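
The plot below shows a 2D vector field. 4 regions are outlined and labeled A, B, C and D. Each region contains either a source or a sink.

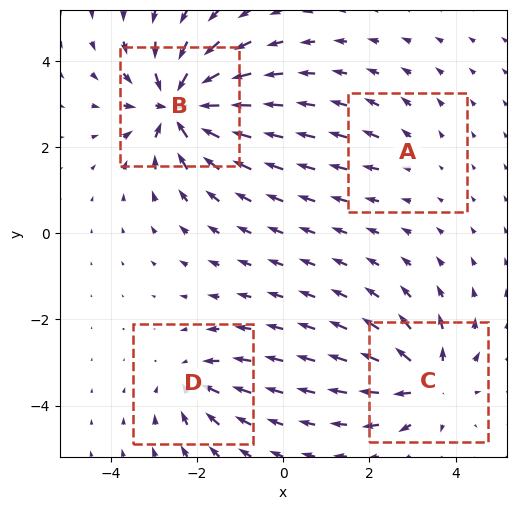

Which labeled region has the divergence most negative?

Divergence at each region's feature centre — A: about +2, B: about -9, C: about +6, D: about -4. Region B is most negative.

B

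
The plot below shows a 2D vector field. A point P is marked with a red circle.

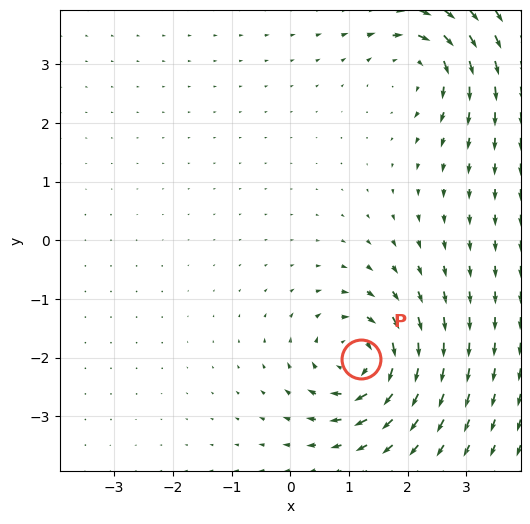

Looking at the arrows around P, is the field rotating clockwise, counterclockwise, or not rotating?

clockwise

Near P at (1.2, -2.0) the arrows circulate clockwise. The curl (z-component) there is about -6; negative curl means clockwise rotation.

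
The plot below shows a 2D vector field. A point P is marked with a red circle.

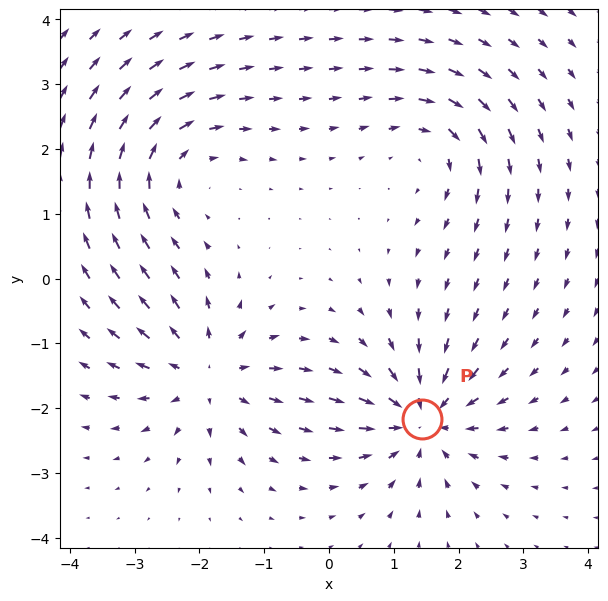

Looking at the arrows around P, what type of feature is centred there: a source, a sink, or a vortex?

At P (1.4, -2.2) the arrows converge inward. Divergence about -6, curl ≈0 — negative divergence with near-zero curl is a sink.

sink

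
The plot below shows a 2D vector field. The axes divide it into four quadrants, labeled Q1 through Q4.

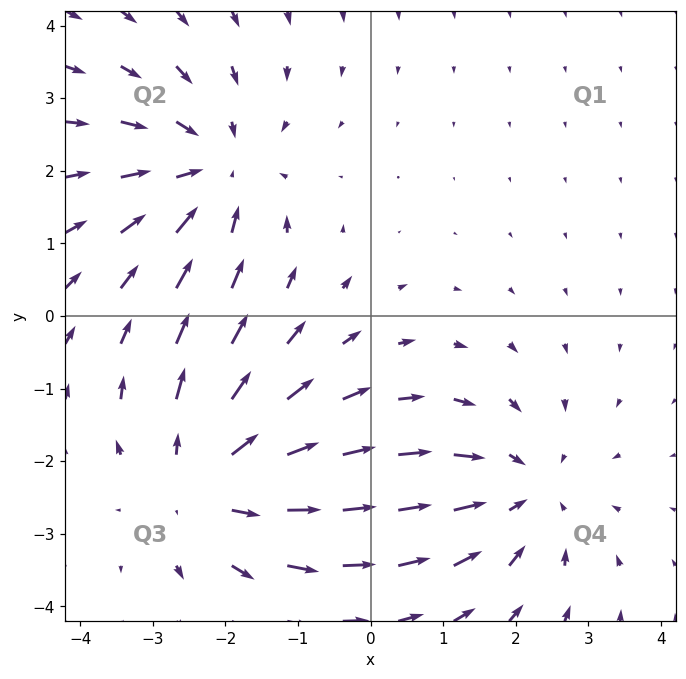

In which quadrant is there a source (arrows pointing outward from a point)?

Q3

The source sits at approximately (-2.3, -2.3), which lies in quadrant Q3. The divergence there is about +4, positive as expected for a source.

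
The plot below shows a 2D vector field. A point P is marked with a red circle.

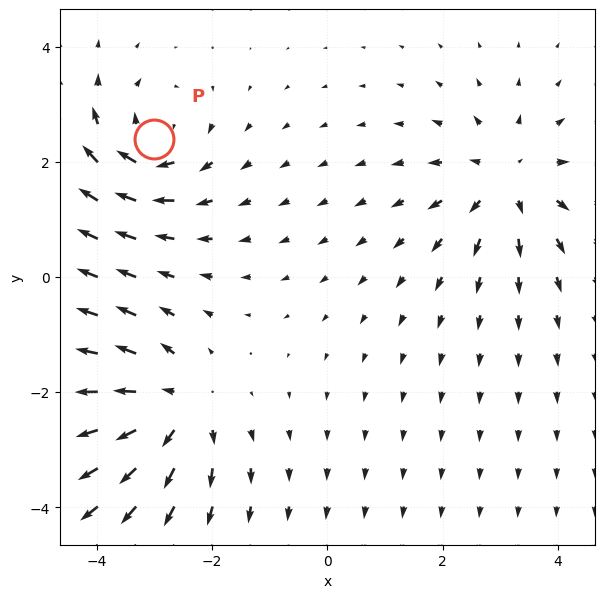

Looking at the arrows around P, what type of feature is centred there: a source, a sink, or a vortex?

At P (-3.0, 2.4) the arrows circulate clockwise. Divergence ≈0, curl about -4 — near-zero divergence with nonzero curl is a vortex.

vortex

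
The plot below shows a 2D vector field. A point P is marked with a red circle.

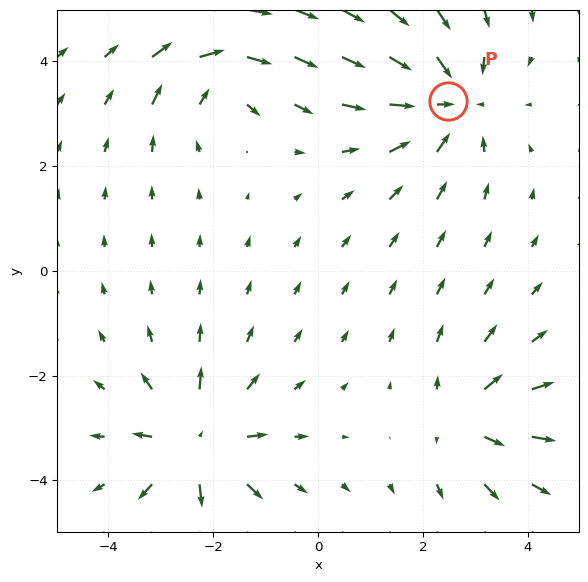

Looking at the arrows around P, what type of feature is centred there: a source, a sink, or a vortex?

sink

At P (2.5, 3.2) the arrows converge inward. Divergence about -4, curl ≈0 — negative divergence with near-zero curl is a sink.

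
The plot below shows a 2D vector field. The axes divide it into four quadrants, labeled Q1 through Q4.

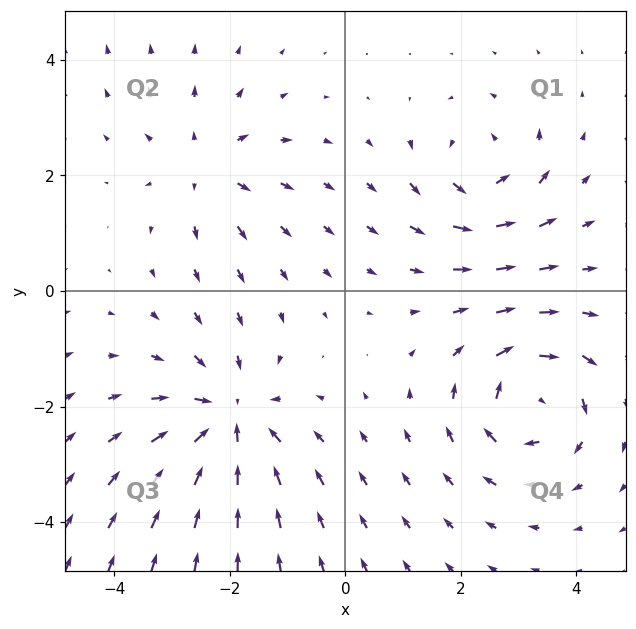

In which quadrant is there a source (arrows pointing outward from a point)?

The source sits at approximately (-2.4, 2.2), which lies in quadrant Q2. The divergence there is about +3, positive as expected for a source.

Q2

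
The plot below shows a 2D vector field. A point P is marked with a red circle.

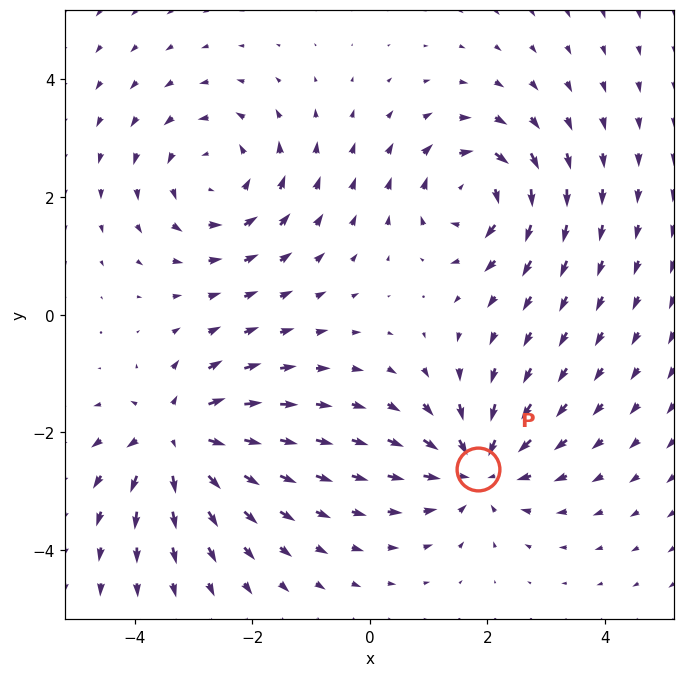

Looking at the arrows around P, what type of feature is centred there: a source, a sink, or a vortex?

sink

At P (1.8, -2.6) the arrows converge inward. Divergence about -5, curl ≈0 — negative divergence with near-zero curl is a sink.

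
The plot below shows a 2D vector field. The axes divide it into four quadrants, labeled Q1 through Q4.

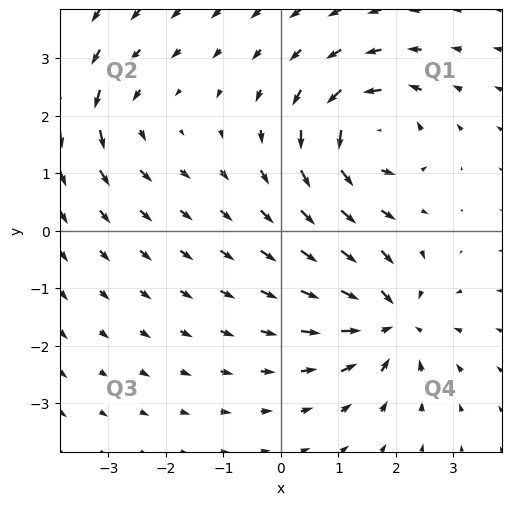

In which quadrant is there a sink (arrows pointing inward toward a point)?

The sink sits at approximately (1.9, -1.6), which lies in quadrant Q4. The divergence there is about -6, negative as expected for a sink.

Q4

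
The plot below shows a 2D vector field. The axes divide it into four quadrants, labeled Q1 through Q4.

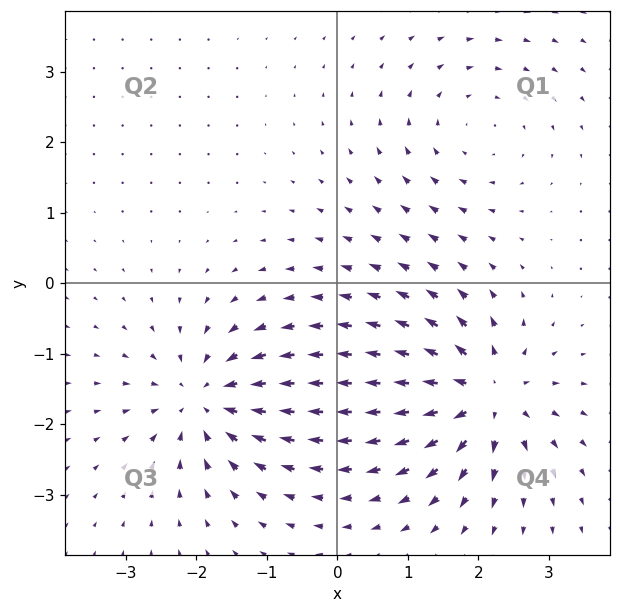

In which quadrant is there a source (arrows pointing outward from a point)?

Q4

The source sits at approximately (2.1, -1.6), which lies in quadrant Q4. The divergence there is about +7, positive as expected for a source.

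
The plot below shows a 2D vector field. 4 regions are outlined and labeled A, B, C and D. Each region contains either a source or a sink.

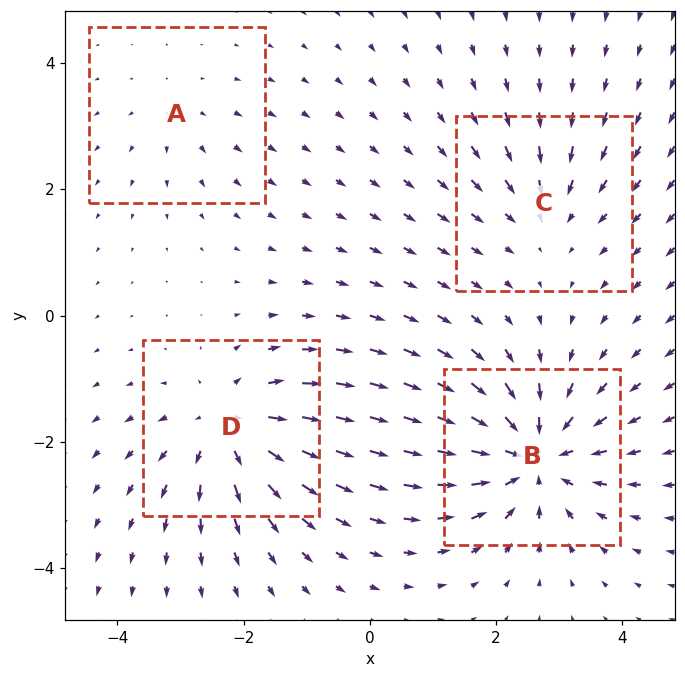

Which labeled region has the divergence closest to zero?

Divergence at each region's feature centre — A: about +2, B: about -7, C: about -3, D: about +5. Region A is closest to zero.

A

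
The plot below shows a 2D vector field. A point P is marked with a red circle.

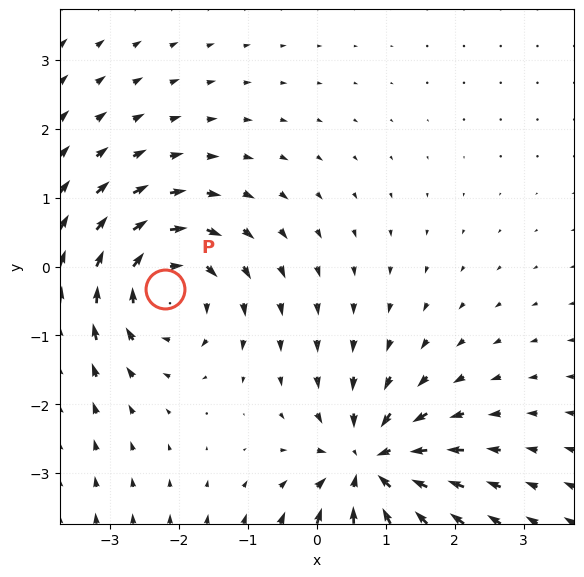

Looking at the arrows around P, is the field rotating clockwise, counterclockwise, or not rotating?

Near P at (-2.2, -0.3) the arrows circulate clockwise. The curl (z-component) there is about -4; negative curl means clockwise rotation.

clockwise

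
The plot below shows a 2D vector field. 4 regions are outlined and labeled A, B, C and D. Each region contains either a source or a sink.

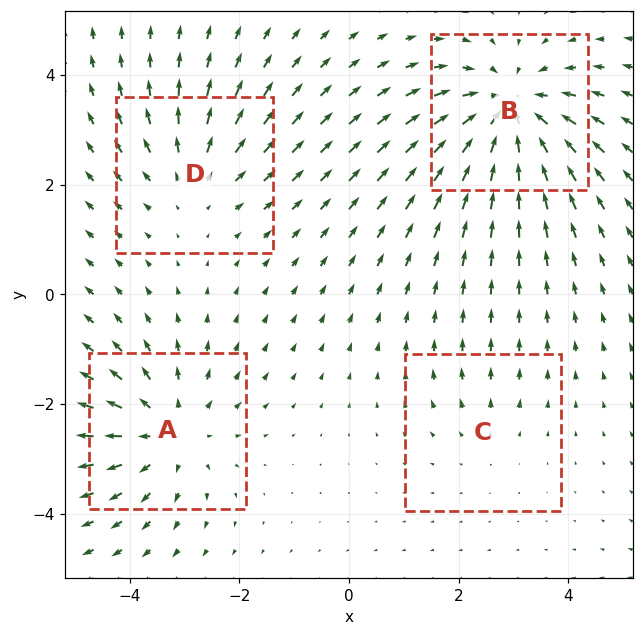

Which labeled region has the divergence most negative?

Divergence at each region's feature centre — A: about +4, B: about -6, C: about +2, D: about +3. Region B is most negative.

B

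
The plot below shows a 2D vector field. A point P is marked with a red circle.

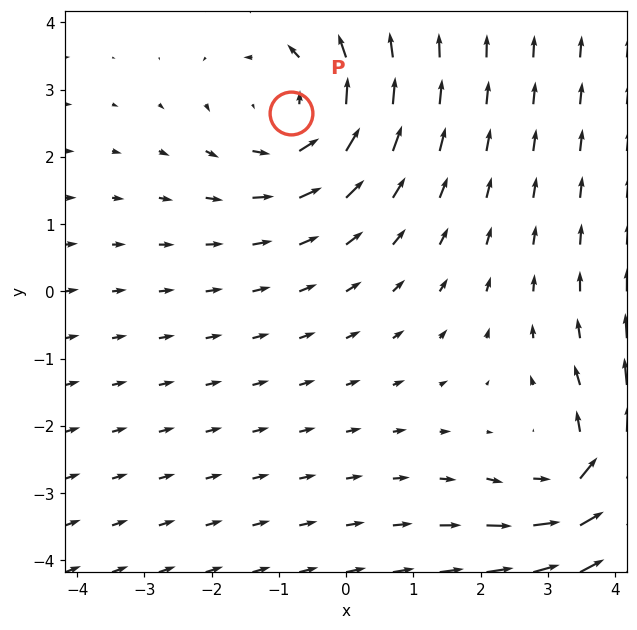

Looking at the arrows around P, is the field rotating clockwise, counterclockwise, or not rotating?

Near P at (-0.8, 2.7) the arrows circulate counterclockwise. The curl (z-component) there is about +2; positive curl means counterclockwise rotation.

counterclockwise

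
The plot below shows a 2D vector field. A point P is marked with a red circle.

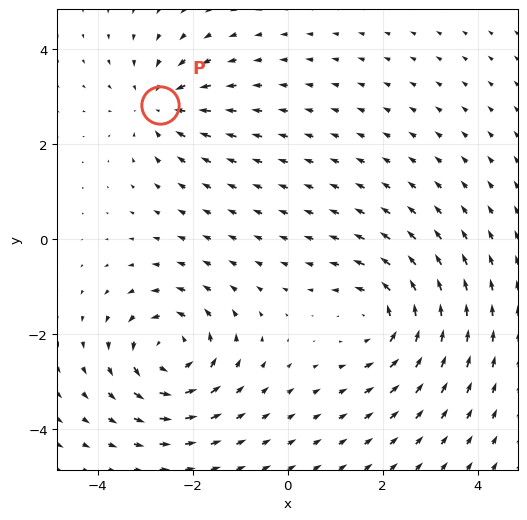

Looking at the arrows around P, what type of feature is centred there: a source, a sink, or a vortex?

At P (-2.7, 2.8) the arrows converge inward. Divergence about -3, curl ≈0 — negative divergence with near-zero curl is a sink.

sink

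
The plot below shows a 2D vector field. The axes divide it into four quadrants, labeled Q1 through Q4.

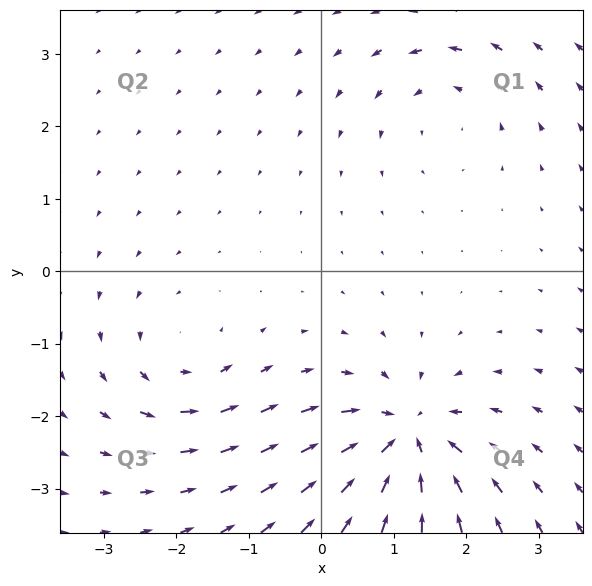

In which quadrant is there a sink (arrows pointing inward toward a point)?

The sink sits at approximately (1.2, -2.3), which lies in quadrant Q4. The divergence there is about -7, negative as expected for a sink.

Q4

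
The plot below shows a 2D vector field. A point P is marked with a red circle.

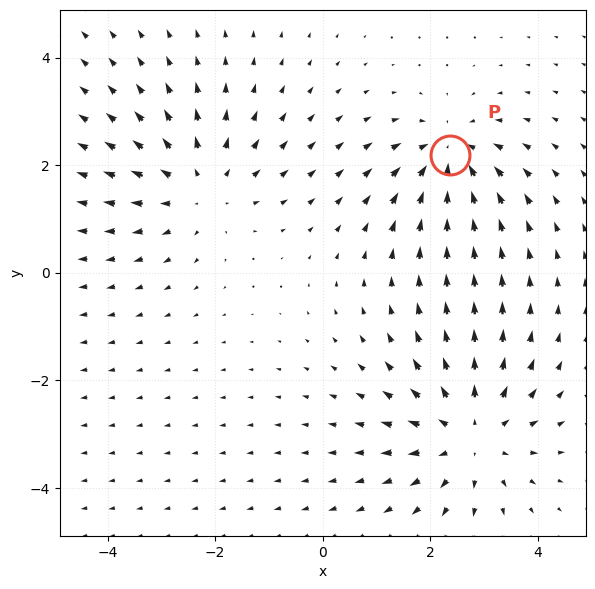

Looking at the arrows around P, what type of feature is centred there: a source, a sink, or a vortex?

sink

At P (2.4, 2.2) the arrows converge inward. Divergence about -4, curl ≈0 — negative divergence with near-zero curl is a sink.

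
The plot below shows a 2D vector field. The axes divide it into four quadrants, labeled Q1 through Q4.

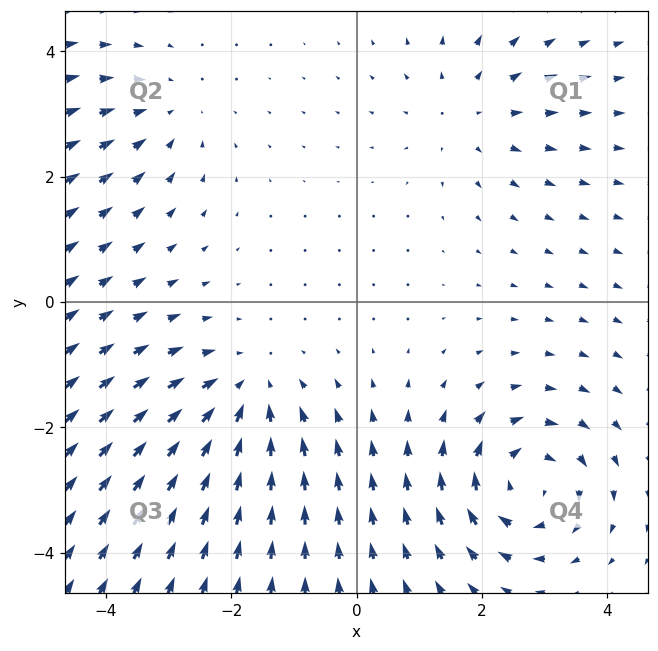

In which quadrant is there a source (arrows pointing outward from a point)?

Q1

The source sits at approximately (1.8, 3.0), which lies in quadrant Q1. The divergence there is about +3, positive as expected for a source.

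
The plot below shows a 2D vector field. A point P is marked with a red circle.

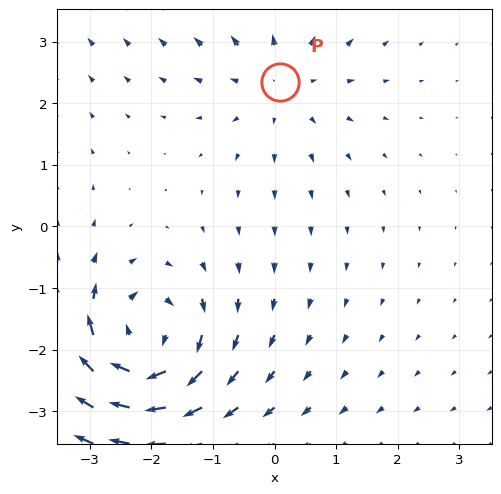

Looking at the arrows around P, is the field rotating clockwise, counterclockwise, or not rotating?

Near P at (0.1, 2.3) the arrows show no circulation. The curl there is ≈0.

not rotating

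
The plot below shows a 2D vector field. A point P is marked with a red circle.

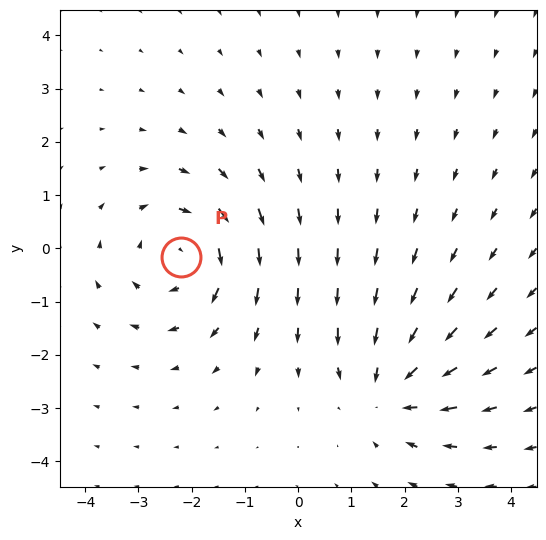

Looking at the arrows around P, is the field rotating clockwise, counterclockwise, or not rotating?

clockwise

Near P at (-2.2, -0.2) the arrows circulate clockwise. The curl (z-component) there is about -4; negative curl means clockwise rotation.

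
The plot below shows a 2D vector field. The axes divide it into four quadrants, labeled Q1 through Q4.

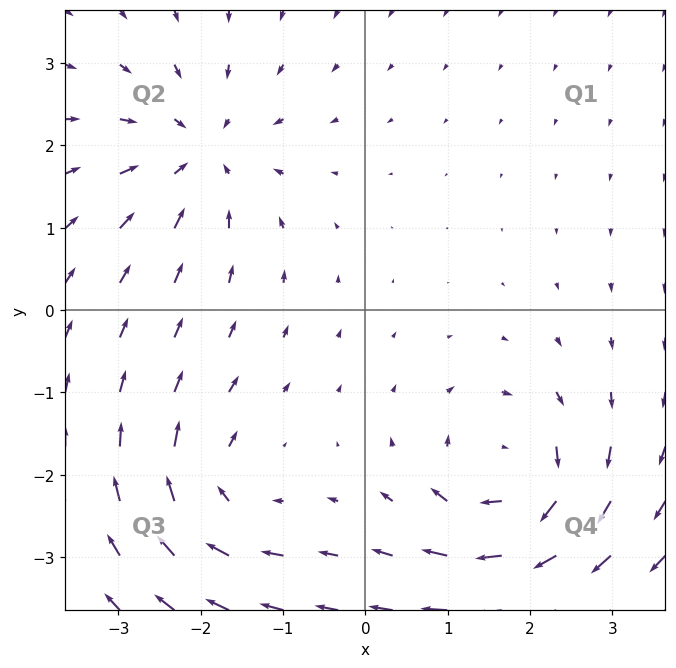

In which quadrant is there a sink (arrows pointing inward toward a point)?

Q2

The sink sits at approximately (-2.0, 1.9), which lies in quadrant Q2. The divergence there is about -5, negative as expected for a sink.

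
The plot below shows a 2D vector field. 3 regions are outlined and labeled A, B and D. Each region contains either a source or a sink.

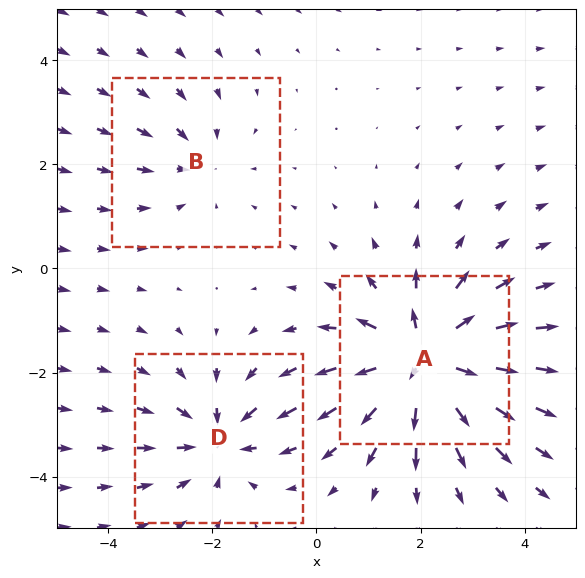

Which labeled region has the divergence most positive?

A

Divergence at each region's feature centre — A: about +5, B: about -2, D: about -4. Region A is most positive.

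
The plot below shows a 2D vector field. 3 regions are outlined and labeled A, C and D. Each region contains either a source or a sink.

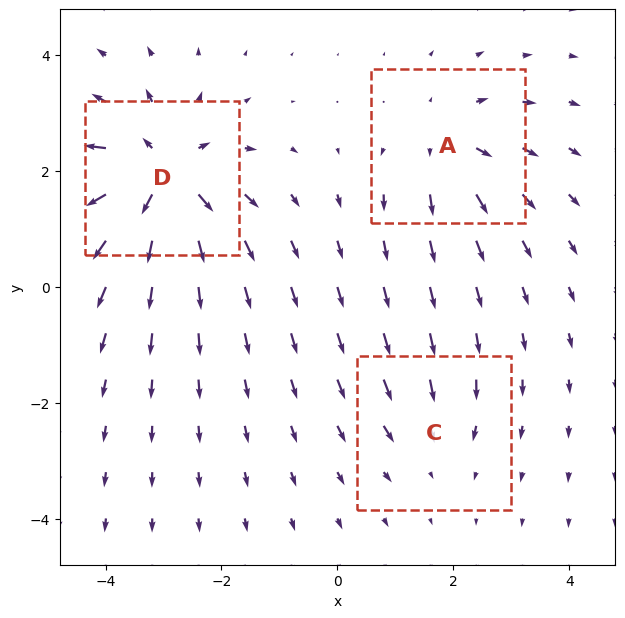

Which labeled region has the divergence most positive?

D

Divergence at each region's feature centre — A: about +3, C: about -2, D: about +6. Region D is most positive.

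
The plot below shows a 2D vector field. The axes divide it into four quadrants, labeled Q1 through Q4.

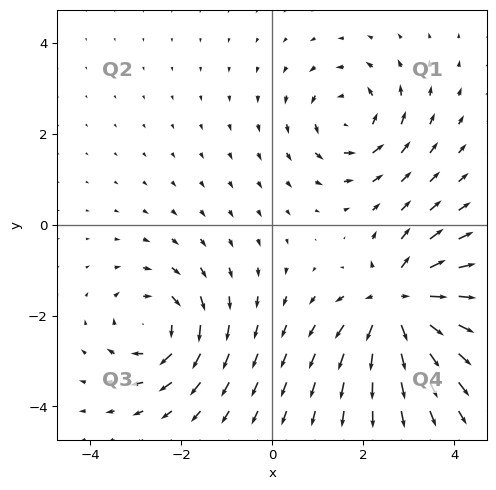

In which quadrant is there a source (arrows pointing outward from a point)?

The source sits at approximately (2.8, -1.7), which lies in quadrant Q4. The divergence there is about +5, positive as expected for a source.

Q4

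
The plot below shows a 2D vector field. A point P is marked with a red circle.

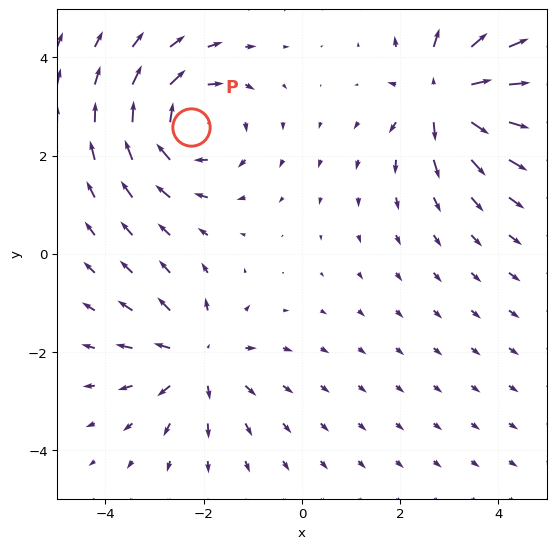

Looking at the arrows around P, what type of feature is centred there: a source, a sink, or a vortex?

vortex

At P (-2.3, 2.6) the arrows circulate clockwise. Divergence ≈0, curl about -4 — near-zero divergence with nonzero curl is a vortex.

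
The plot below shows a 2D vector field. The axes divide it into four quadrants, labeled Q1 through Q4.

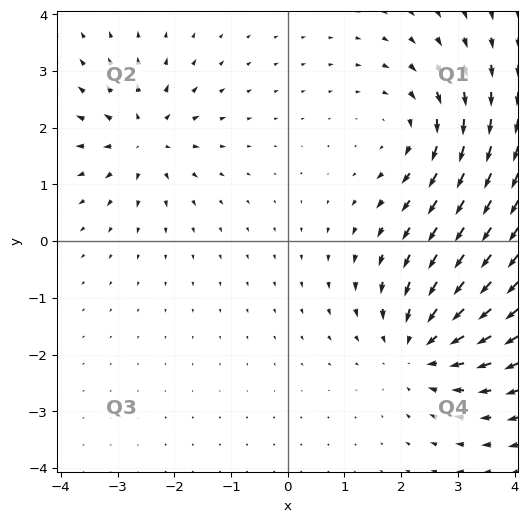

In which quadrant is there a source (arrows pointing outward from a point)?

Q2

The source sits at approximately (-2.5, 1.8), which lies in quadrant Q2. The divergence there is about +4, positive as expected for a source.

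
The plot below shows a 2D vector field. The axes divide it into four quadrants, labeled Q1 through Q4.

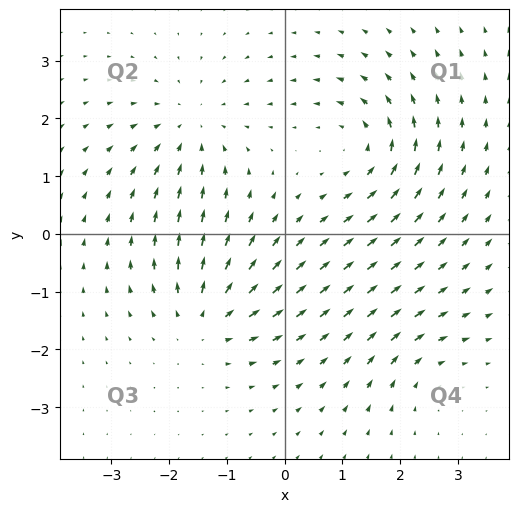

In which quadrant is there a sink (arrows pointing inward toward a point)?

Q2

The sink sits at approximately (-1.6, 1.8), which lies in quadrant Q2. The divergence there is about -4, negative as expected for a sink.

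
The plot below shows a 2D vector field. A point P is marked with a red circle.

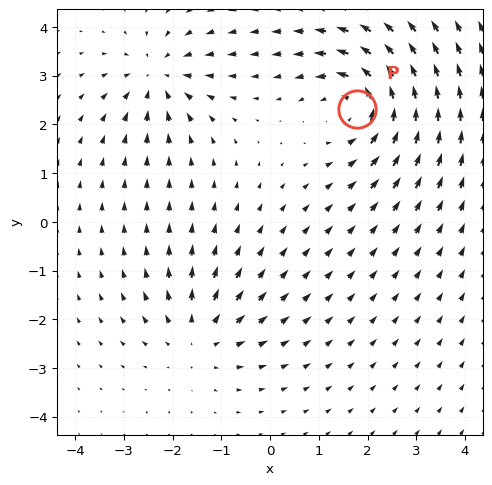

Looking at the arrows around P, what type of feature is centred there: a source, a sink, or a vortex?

At P (1.8, 2.3) the arrows circulate counterclockwise. Divergence ≈0, curl about +5 — near-zero divergence with nonzero curl is a vortex.

vortex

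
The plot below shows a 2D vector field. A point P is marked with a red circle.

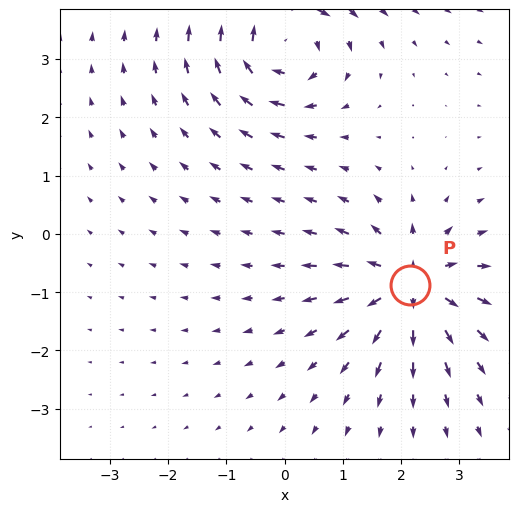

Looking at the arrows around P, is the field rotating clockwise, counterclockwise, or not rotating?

Near P at (2.2, -0.9) the arrows show no circulation. The curl there is ≈0.

not rotating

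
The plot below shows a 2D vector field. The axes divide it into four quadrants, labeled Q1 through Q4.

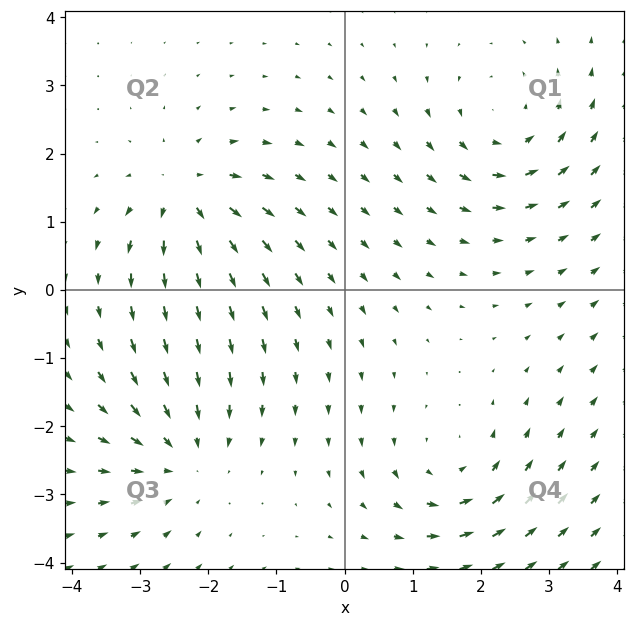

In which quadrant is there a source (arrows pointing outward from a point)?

The source sits at approximately (-2.3, 1.4), which lies in quadrant Q2. The divergence there is about +5, positive as expected for a source.

Q2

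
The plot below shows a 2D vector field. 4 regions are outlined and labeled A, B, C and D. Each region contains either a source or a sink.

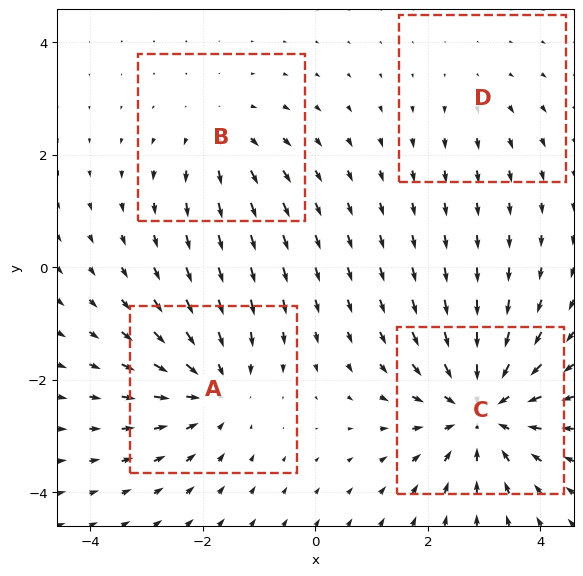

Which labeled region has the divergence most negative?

C

Divergence at each region's feature centre — A: about -5, B: about +3, C: about -7, D: about +2. Region C is most negative.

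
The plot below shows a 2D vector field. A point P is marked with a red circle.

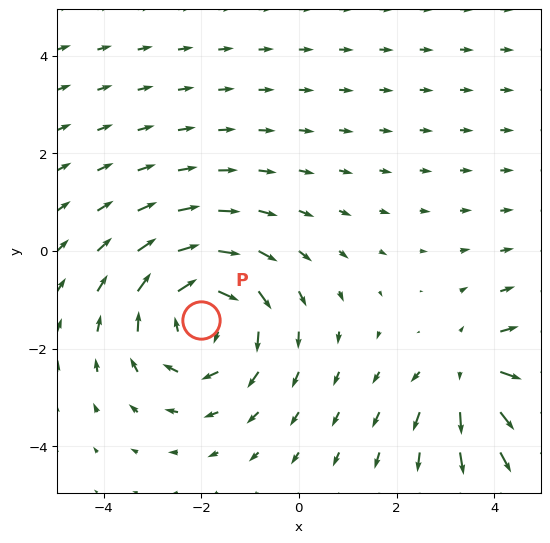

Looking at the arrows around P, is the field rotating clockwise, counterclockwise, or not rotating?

clockwise

Near P at (-2.0, -1.4) the arrows circulate clockwise. The curl (z-component) there is about -3; negative curl means clockwise rotation.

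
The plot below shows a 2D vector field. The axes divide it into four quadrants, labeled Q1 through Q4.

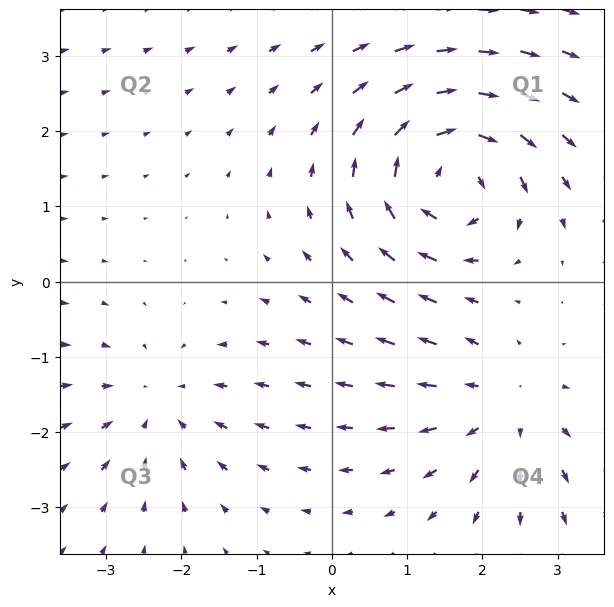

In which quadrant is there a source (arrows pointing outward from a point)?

Q4

The source sits at approximately (2.3, -1.7), which lies in quadrant Q4. The divergence there is about +3, positive as expected for a source.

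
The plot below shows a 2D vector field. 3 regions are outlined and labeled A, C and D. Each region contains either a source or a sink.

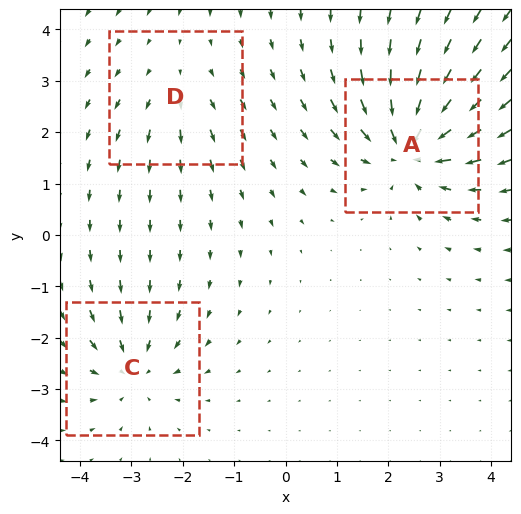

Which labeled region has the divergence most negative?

A

Divergence at each region's feature centre — A: about -6, C: about -4, D: about +2. Region A is most negative.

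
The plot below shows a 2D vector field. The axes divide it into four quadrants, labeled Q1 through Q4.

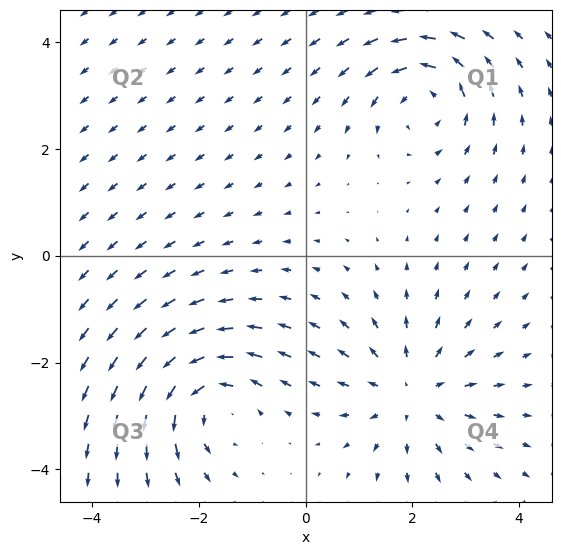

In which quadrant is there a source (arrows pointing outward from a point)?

Q4

The source sits at approximately (2.0, -2.6), which lies in quadrant Q4. The divergence there is about +3, positive as expected for a source.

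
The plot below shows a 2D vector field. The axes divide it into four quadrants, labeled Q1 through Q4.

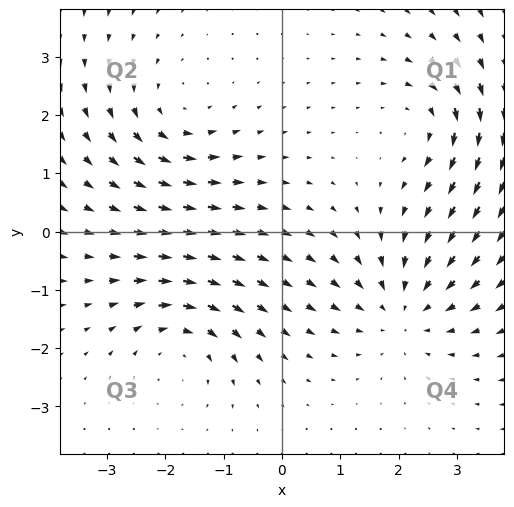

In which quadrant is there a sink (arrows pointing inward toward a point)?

Q4

The sink sits at approximately (2.1, -1.3), which lies in quadrant Q4. The divergence there is about -4, negative as expected for a sink.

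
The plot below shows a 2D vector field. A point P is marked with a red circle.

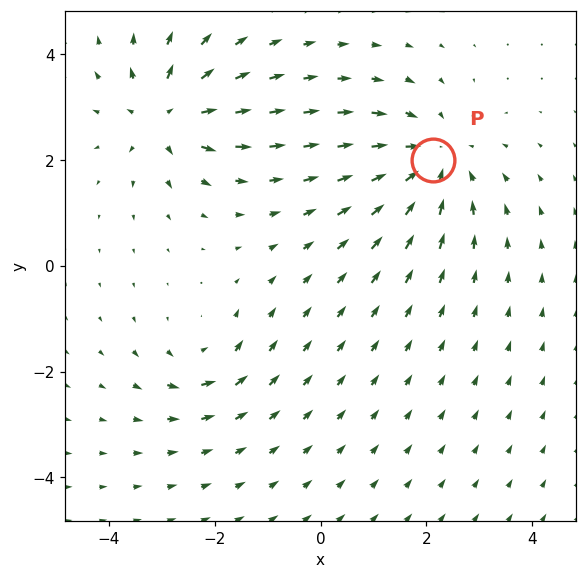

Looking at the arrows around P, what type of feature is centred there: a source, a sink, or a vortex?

At P (2.1, 2.0) the arrows converge inward. Divergence about -4, curl ≈0 — negative divergence with near-zero curl is a sink.

sink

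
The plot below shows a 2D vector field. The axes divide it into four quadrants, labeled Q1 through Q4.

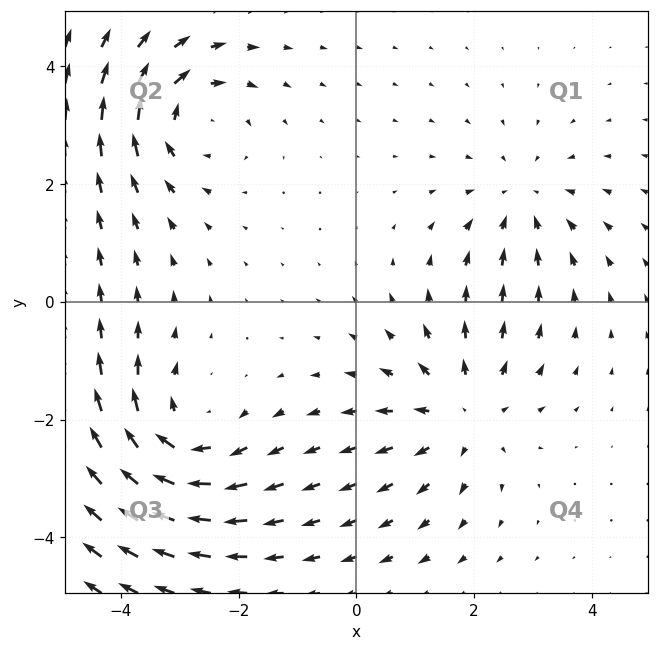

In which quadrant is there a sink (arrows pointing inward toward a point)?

The sink sits at approximately (2.8, 1.7), which lies in quadrant Q1. The divergence there is about -3, negative as expected for a sink.

Q1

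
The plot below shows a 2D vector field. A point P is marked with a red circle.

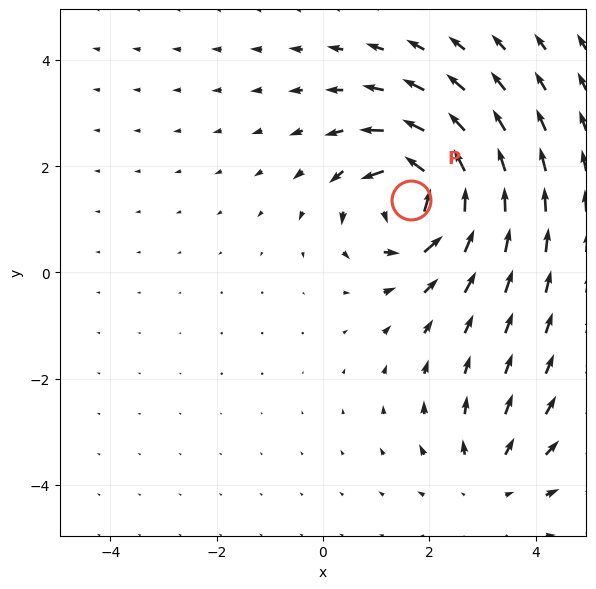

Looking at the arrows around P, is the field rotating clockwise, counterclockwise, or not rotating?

counterclockwise

Near P at (1.7, 1.4) the arrows circulate counterclockwise. The curl (z-component) there is about +6; positive curl means counterclockwise rotation.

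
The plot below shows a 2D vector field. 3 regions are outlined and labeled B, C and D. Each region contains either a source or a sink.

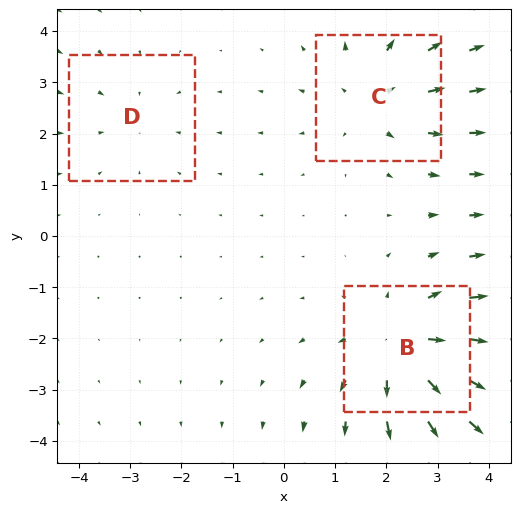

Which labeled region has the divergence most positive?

B

Divergence at each region's feature centre — B: about +4, C: about +3, D: about -2. Region B is most positive.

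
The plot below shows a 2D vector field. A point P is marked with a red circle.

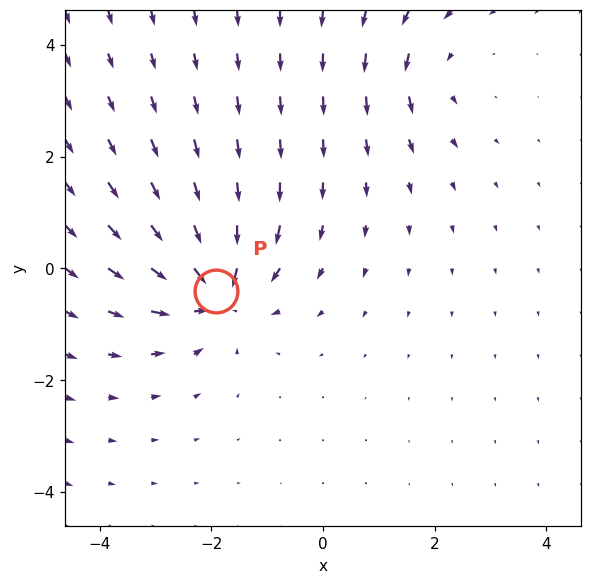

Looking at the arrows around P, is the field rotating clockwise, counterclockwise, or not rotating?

Near P at (-1.9, -0.4) the arrows show no circulation. The curl there is ≈0.

not rotating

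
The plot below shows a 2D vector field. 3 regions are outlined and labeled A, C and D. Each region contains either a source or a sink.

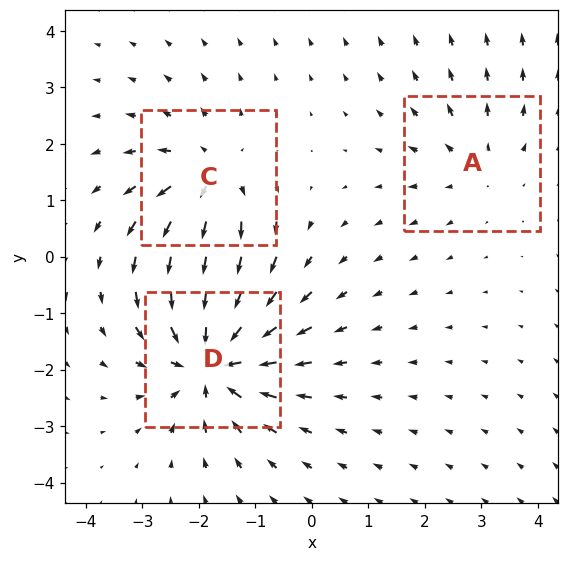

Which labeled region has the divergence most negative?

Divergence at each region's feature centre — A: about +2, C: about +4, D: about -6. Region D is most negative.

D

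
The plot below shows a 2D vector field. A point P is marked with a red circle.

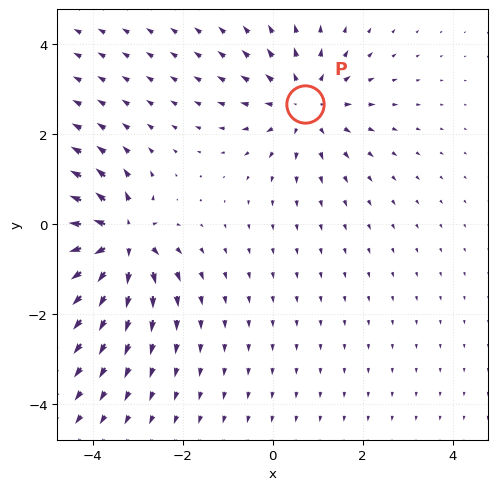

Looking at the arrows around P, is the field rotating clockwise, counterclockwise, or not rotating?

not rotating

Near P at (0.7, 2.7) the arrows show no circulation. The curl there is ≈0.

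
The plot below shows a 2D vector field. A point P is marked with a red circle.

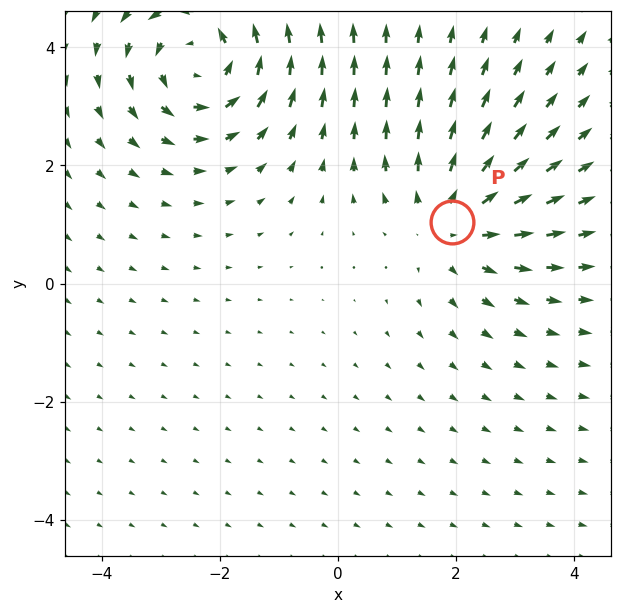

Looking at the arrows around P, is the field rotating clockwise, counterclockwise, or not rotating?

not rotating

Near P at (1.9, 1.0) the arrows show no circulation. The curl there is ≈0.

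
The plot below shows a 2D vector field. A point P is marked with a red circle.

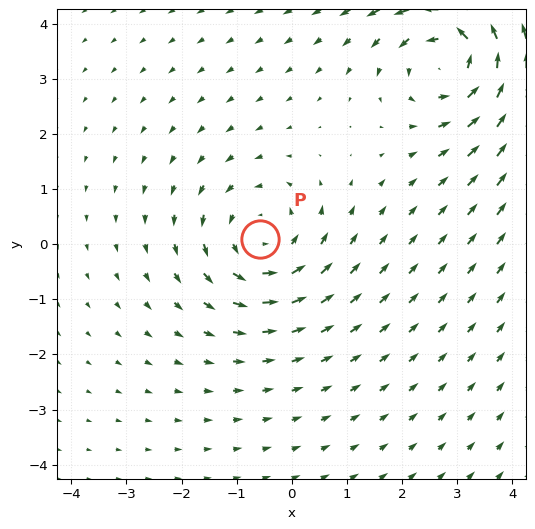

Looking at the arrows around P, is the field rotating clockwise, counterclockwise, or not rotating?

counterclockwise

Near P at (-0.6, 0.1) the arrows circulate counterclockwise. The curl (z-component) there is about +3; positive curl means counterclockwise rotation.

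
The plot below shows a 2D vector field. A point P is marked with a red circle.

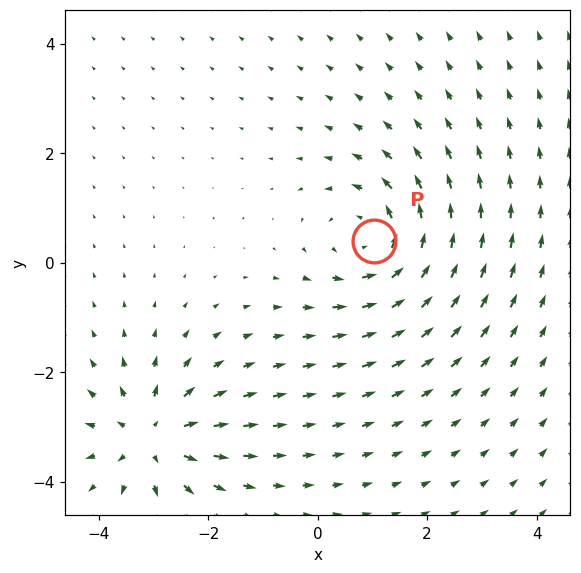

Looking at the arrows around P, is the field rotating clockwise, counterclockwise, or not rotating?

counterclockwise

Near P at (1.0, 0.4) the arrows circulate counterclockwise. The curl (z-component) there is about +3; positive curl means counterclockwise rotation.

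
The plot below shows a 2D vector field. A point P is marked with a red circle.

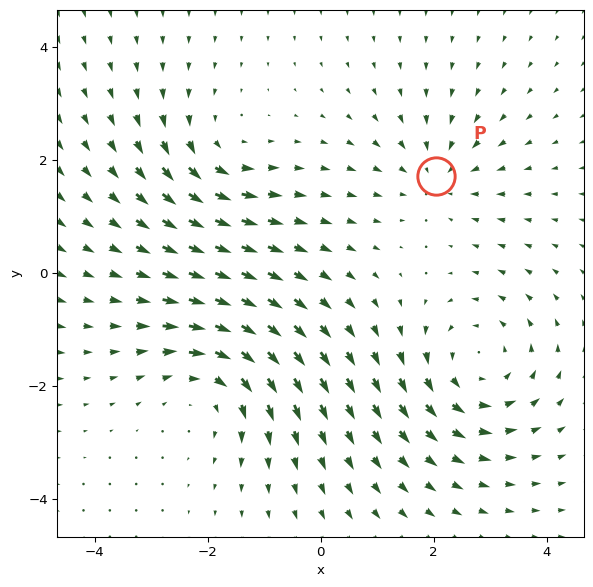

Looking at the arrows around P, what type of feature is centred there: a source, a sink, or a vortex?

At P (2.0, 1.7) the arrows converge inward. Divergence about -3, curl ≈0 — negative divergence with near-zero curl is a sink.

sink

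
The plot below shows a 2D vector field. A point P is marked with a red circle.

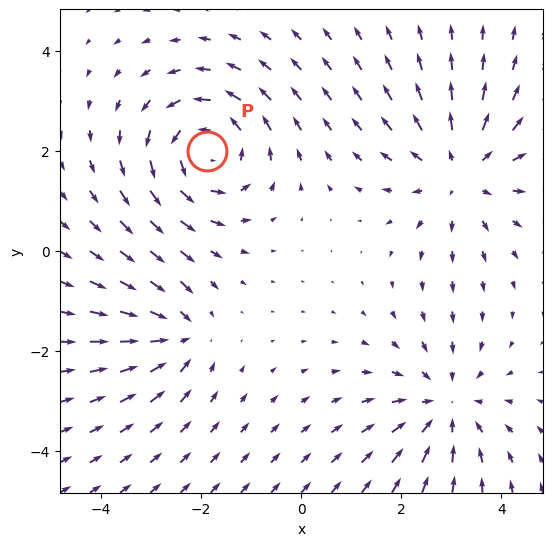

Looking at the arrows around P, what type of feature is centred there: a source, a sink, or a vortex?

At P (-1.9, 2.0) the arrows circulate counterclockwise. Divergence ≈0, curl about +5 — near-zero divergence with nonzero curl is a vortex.

vortex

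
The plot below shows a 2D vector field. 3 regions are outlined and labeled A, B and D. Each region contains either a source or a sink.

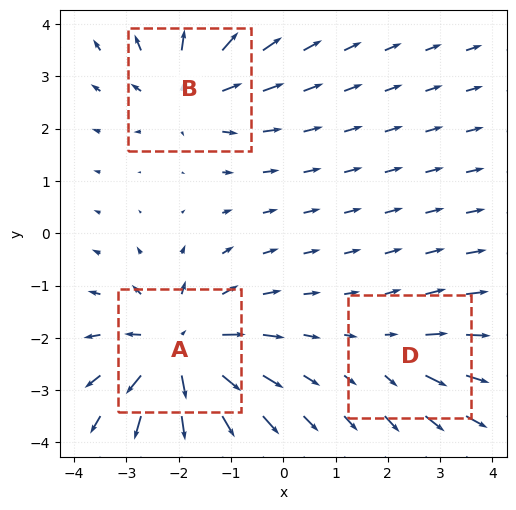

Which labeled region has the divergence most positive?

Divergence at each region's feature centre — A: about +5, B: about +3, D: about +2. Region A is most positive.

A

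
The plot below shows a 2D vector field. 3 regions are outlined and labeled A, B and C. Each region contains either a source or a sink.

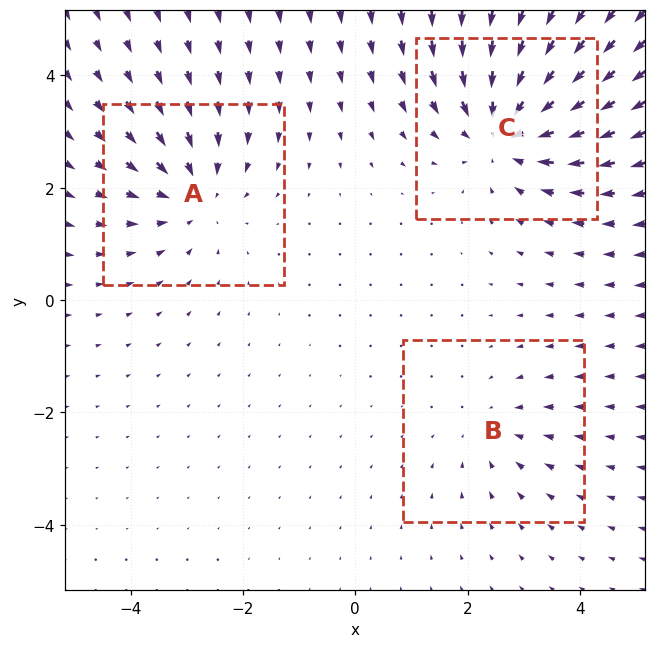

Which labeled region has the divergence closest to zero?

B

Divergence at each region's feature centre — A: about -3, B: about -2, C: about -4. Region B is closest to zero.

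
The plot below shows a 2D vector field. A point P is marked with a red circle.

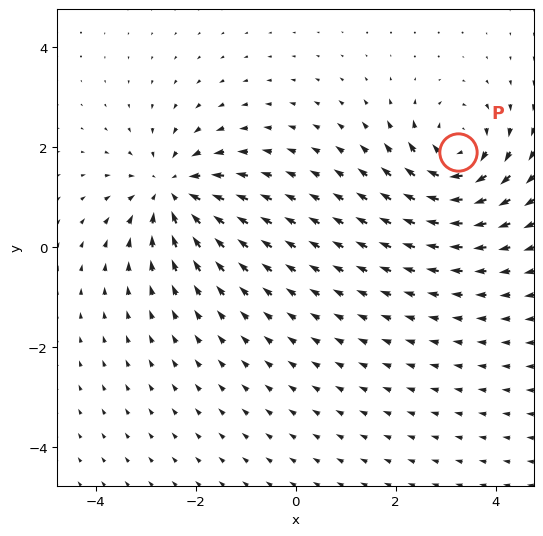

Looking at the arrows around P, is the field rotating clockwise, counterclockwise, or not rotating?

clockwise

Near P at (3.3, 1.9) the arrows circulate clockwise. The curl (z-component) there is about -6; negative curl means clockwise rotation.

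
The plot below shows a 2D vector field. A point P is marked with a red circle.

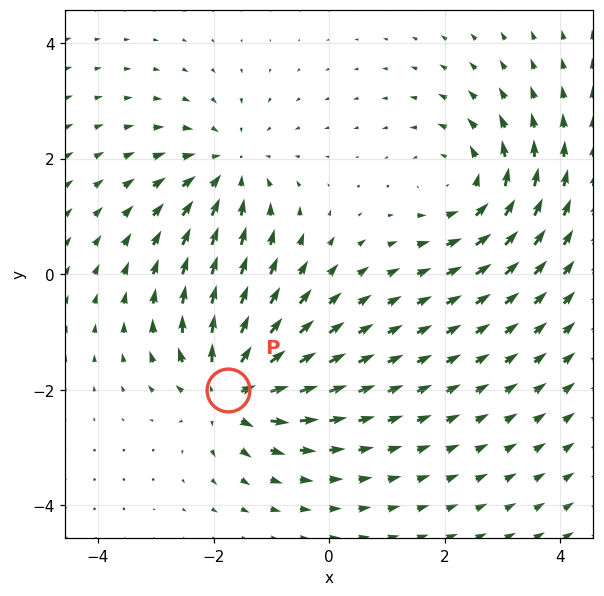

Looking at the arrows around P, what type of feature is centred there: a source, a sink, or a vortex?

At P (-1.7, -2.0) the arrows spread outward. Divergence about +6, curl ≈0 — positive divergence with near-zero curl is a source.

source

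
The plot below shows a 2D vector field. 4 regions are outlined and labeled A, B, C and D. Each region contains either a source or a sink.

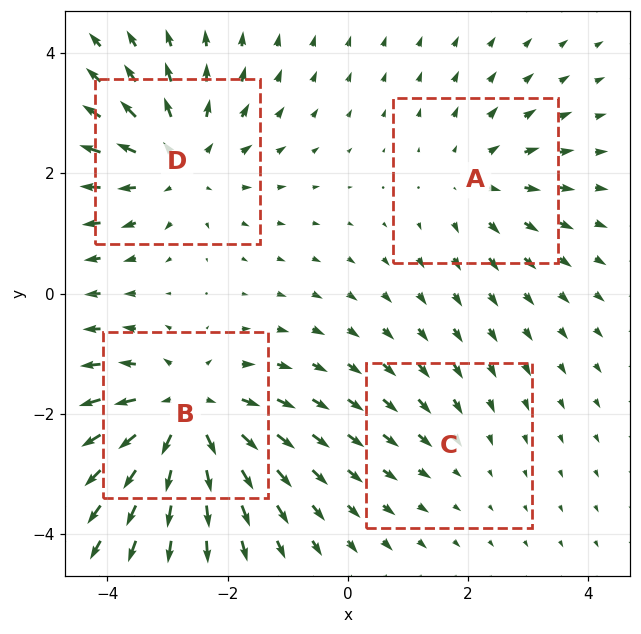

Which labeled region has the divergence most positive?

Divergence at each region's feature centre — A: about +3, B: about +6, C: about -2, D: about +4. Region B is most positive.

B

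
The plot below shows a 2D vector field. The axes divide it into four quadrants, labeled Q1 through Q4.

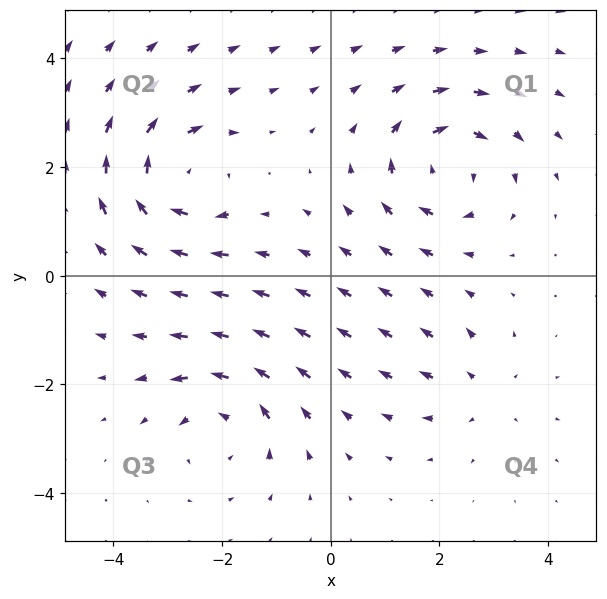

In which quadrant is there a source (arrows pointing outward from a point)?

The source sits at approximately (2.8, -2.1), which lies in quadrant Q4. The divergence there is about +3, positive as expected for a source.

Q4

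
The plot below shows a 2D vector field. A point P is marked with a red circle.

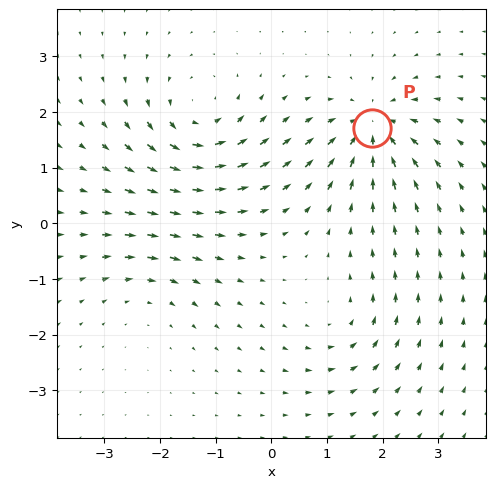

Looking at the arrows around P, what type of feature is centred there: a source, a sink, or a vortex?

sink

At P (1.8, 1.7) the arrows converge inward. Divergence about -6, curl ≈0 — negative divergence with near-zero curl is a sink.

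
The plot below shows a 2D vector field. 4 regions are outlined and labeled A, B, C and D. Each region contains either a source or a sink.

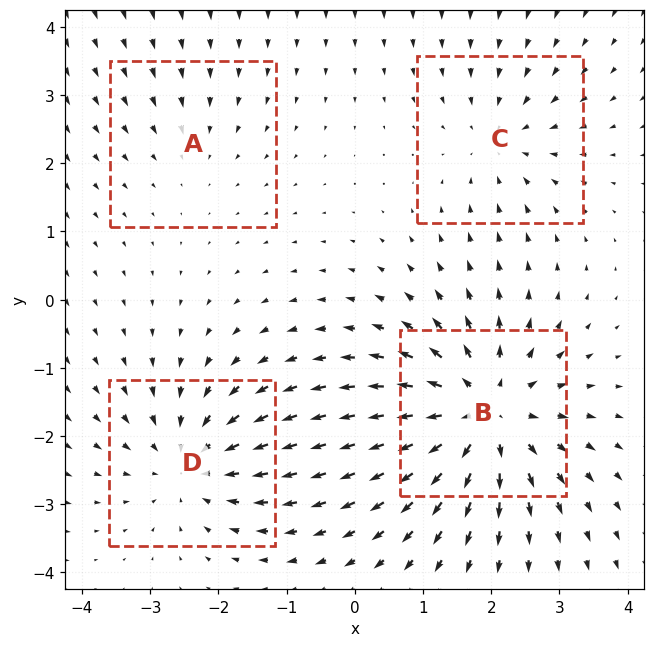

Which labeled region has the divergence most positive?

B

Divergence at each region's feature centre — A: about -2, B: about +7, C: about -3, D: about -4. Region B is most positive.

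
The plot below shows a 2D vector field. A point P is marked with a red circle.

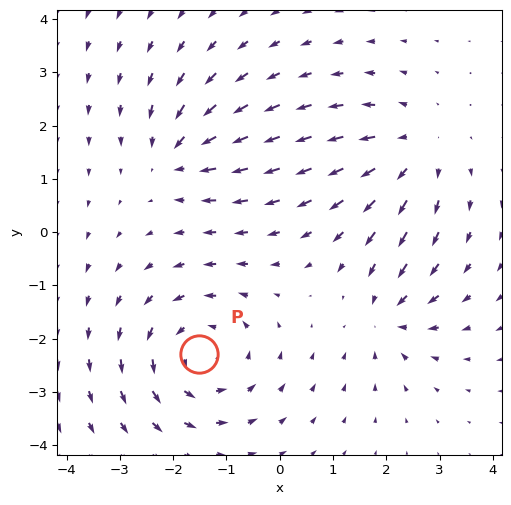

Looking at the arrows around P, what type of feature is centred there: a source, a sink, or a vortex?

At P (-1.5, -2.3) the arrows circulate counterclockwise. Divergence ≈0, curl about +4 — near-zero divergence with nonzero curl is a vortex.

vortex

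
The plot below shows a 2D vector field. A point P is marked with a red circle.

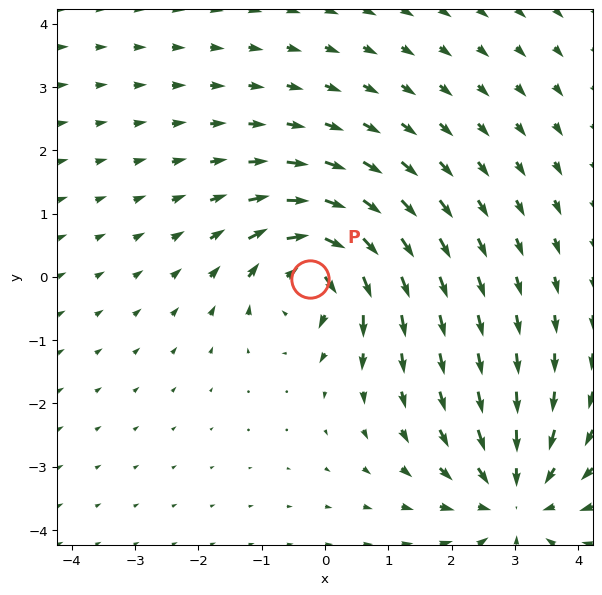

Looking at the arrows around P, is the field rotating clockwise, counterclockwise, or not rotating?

Near P at (-0.2, -0.0) the arrows circulate clockwise. The curl (z-component) there is about -5; negative curl means clockwise rotation.

clockwise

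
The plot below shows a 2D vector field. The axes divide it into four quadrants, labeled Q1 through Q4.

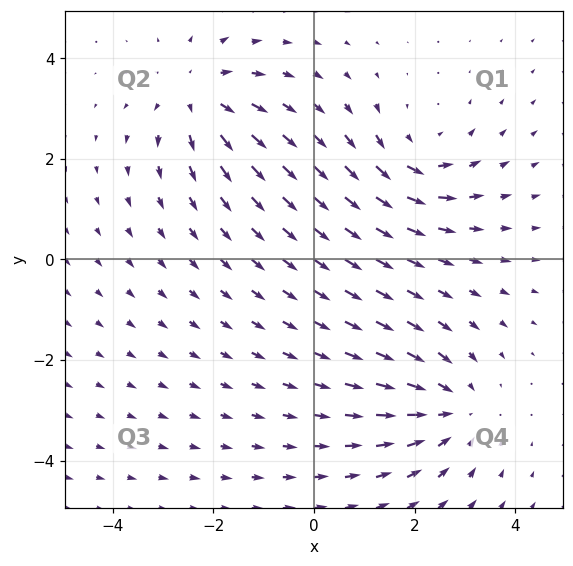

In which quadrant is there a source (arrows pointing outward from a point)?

Q2

The source sits at approximately (-2.3, 3.3), which lies in quadrant Q2. The divergence there is about +3, positive as expected for a source.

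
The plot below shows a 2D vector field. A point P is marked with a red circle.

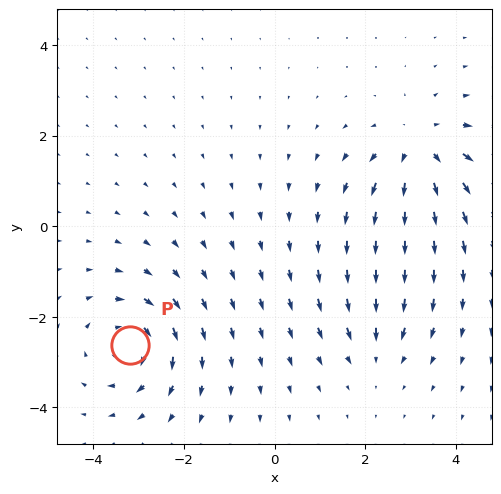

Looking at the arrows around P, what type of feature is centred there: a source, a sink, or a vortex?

vortex

At P (-3.2, -2.6) the arrows circulate clockwise. Divergence ≈0, curl about -5 — near-zero divergence with nonzero curl is a vortex.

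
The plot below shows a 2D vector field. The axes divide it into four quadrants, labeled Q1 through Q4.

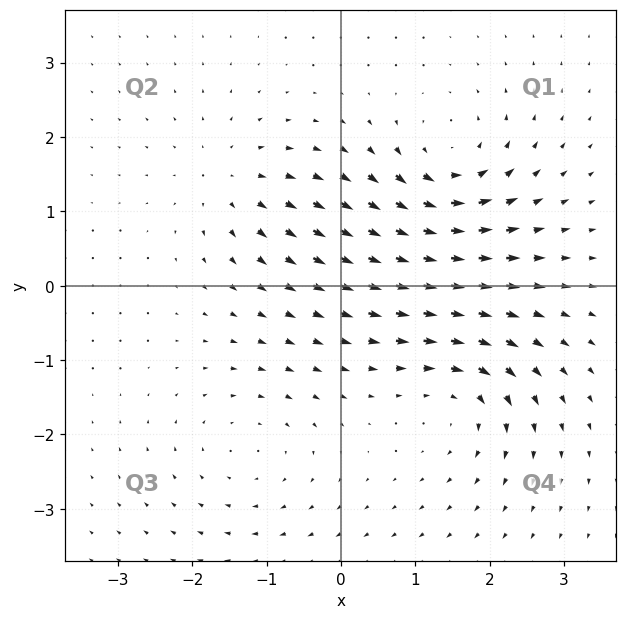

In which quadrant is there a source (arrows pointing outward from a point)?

The source sits at approximately (-1.5, 1.4), which lies in quadrant Q2. The divergence there is about +4, positive as expected for a source.

Q2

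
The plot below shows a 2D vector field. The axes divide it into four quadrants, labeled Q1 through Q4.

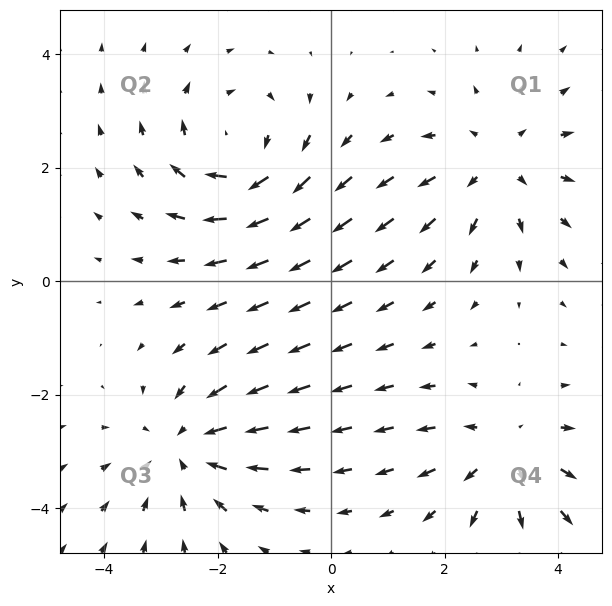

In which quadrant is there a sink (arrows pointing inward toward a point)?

The sink sits at approximately (-2.6, -2.9), which lies in quadrant Q3. The divergence there is about -3, negative as expected for a sink.

Q3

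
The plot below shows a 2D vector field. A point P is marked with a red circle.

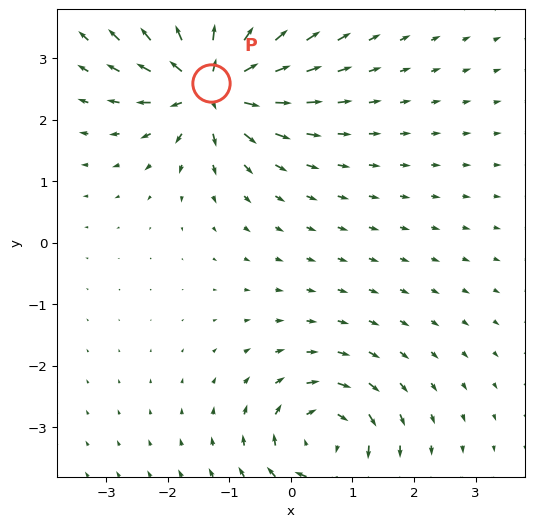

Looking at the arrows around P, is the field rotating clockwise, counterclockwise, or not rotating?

Near P at (-1.3, 2.6) the arrows show no circulation. The curl there is ≈0.

not rotating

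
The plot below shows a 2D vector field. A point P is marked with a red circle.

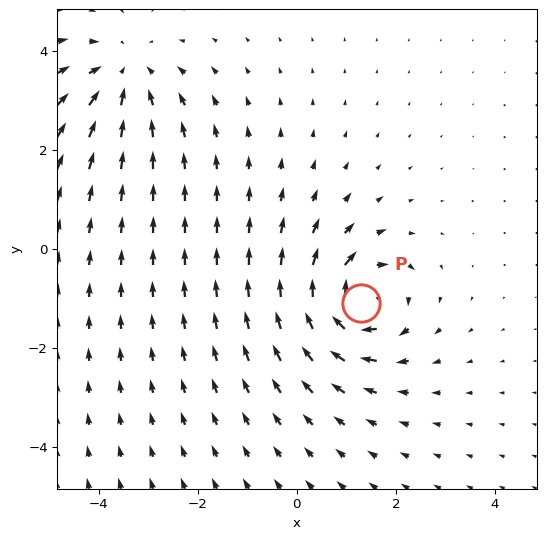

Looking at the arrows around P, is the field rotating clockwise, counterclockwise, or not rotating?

Near P at (1.3, -1.1) the arrows circulate clockwise. The curl (z-component) there is about -7; negative curl means clockwise rotation.

clockwise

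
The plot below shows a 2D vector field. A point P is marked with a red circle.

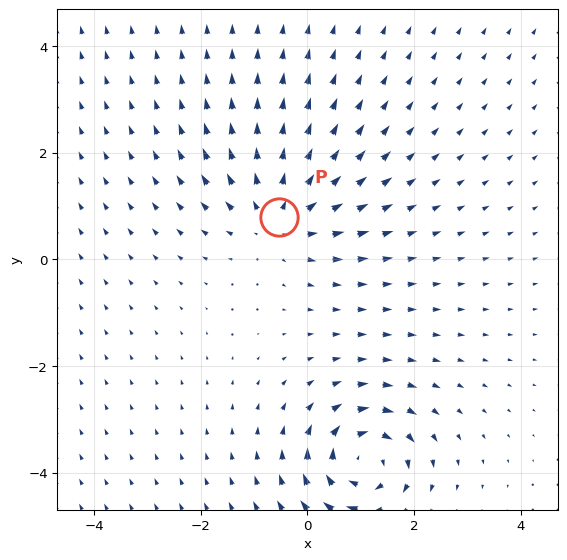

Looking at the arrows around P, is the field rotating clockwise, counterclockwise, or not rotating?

Near P at (-0.5, 0.8) the arrows show no circulation. The curl there is ≈0.

not rotating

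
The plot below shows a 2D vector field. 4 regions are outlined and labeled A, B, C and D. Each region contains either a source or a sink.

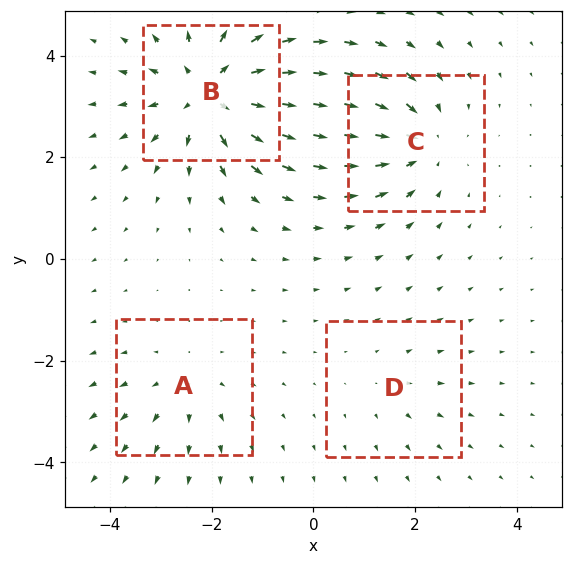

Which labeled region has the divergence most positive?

Divergence at each region's feature centre — A: about +3, B: about +7, C: about -5, D: about +2. Region B is most positive.

B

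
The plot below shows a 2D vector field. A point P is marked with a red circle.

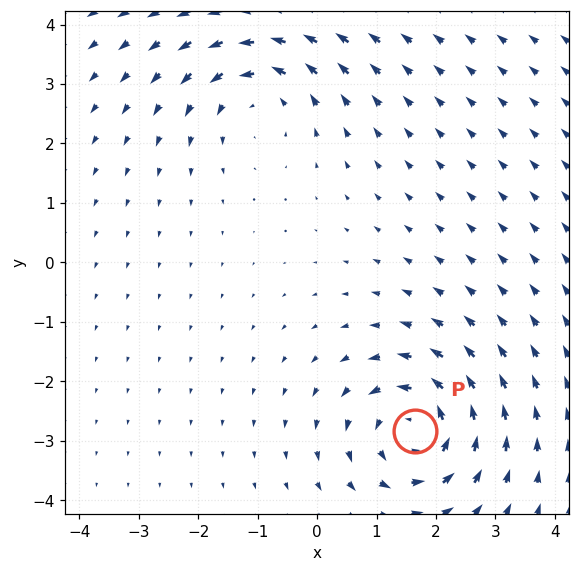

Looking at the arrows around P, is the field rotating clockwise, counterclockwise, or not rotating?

counterclockwise

Near P at (1.6, -2.8) the arrows circulate counterclockwise. The curl (z-component) there is about +4; positive curl means counterclockwise rotation.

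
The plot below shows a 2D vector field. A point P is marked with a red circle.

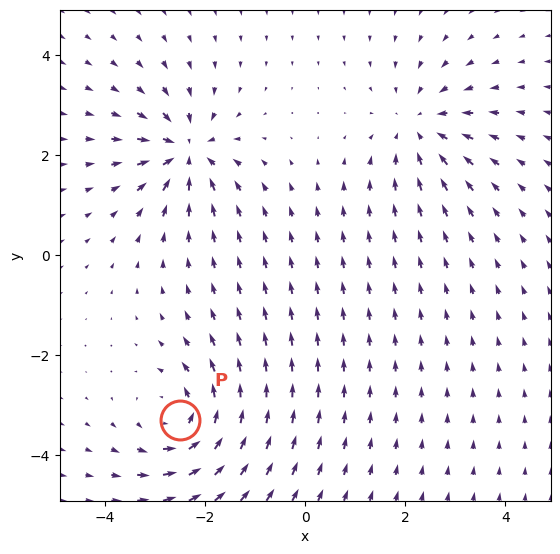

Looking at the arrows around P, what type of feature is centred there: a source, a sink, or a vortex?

vortex

At P (-2.5, -3.3) the arrows circulate counterclockwise. Divergence ≈0, curl about +5 — near-zero divergence with nonzero curl is a vortex.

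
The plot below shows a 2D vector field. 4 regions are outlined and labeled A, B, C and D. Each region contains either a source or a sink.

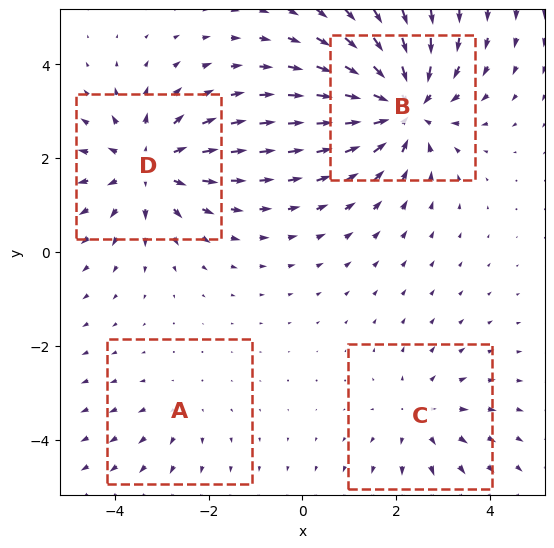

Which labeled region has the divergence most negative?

Divergence at each region's feature centre — A: about +2, B: about -6, C: about +3, D: about +5. Region B is most negative.

B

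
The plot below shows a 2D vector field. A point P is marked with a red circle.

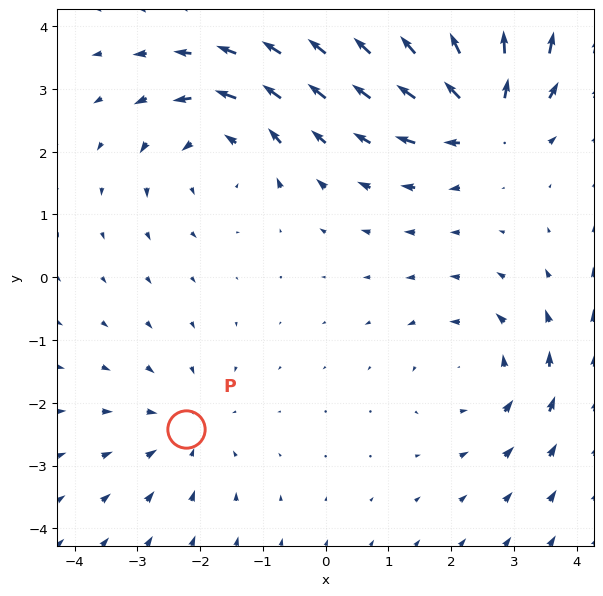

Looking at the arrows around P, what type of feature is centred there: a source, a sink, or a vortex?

sink

At P (-2.2, -2.4) the arrows converge inward. Divergence about -2, curl ≈0 — negative divergence with near-zero curl is a sink.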